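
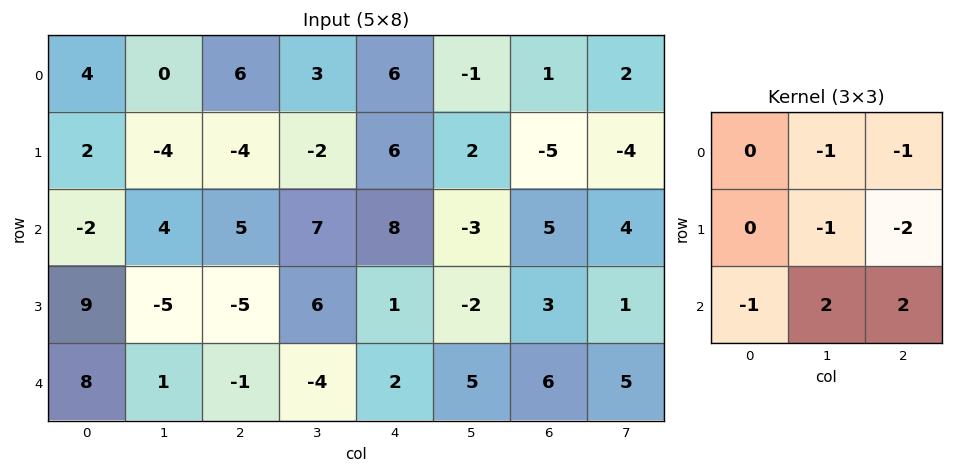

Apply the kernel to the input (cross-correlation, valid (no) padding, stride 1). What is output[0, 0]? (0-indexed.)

The receptive field on the input at this output position is [4 0 6 / 2 -4 -4 / -2 4 5]. Elementwise product with the kernel and sum: 0·-1 + 6·-1 + -4·-1 + -4·-2 + -2·-1 + 4·2 + 5·2.

26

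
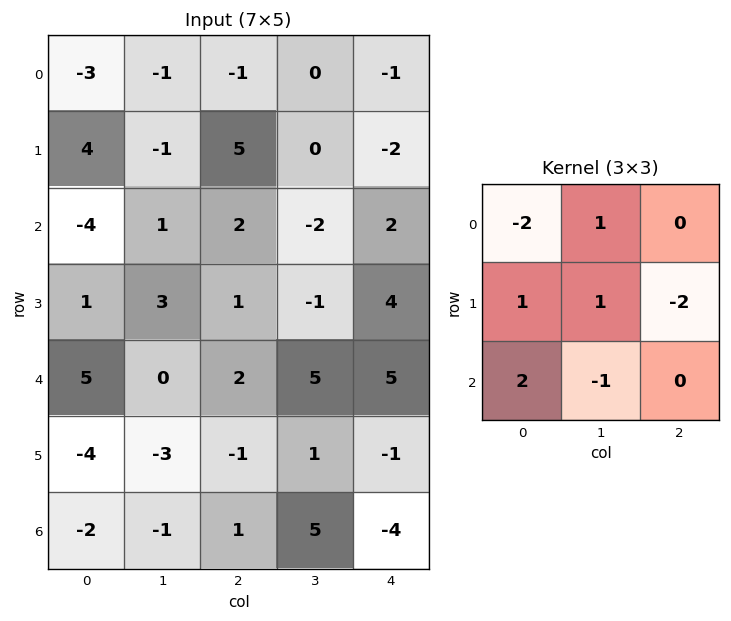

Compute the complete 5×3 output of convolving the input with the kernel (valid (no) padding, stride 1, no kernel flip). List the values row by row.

Output[0,0]: The receptive field on the input at this output position is [-3 -1 -1 / 4 -1 5 / -4 1 2]. Elementwise product with the kernel and sum: -3·-2 + -1·1 + 4·1 + -1·1 + 5·-2 + -4·2 + 1·-1.

-11 5 17
-17 19 -11
21 4 -15
-3 -18 -9
-18 -7 0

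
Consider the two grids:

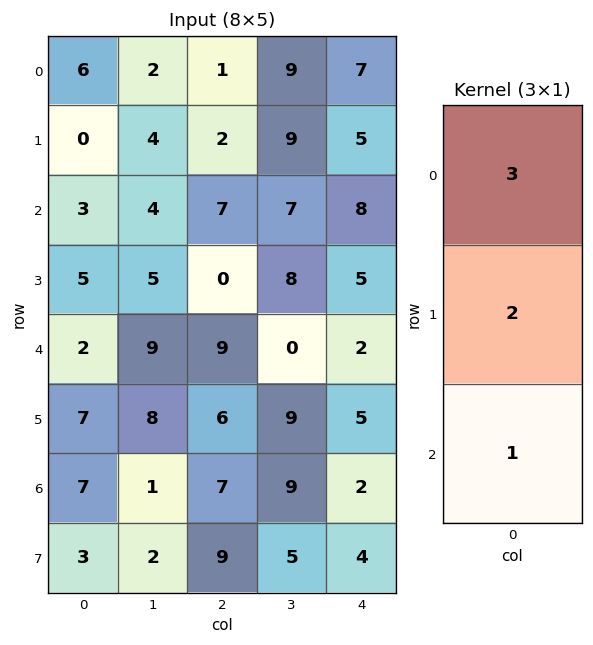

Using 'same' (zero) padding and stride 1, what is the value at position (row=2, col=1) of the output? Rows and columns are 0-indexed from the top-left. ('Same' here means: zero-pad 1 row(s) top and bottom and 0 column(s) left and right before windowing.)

The receptive field on the zero-padded input at this output position is [4 / 4 / 5]. Elementwise product with the kernel and sum: 4·3 + 4·2 + 5·1.

25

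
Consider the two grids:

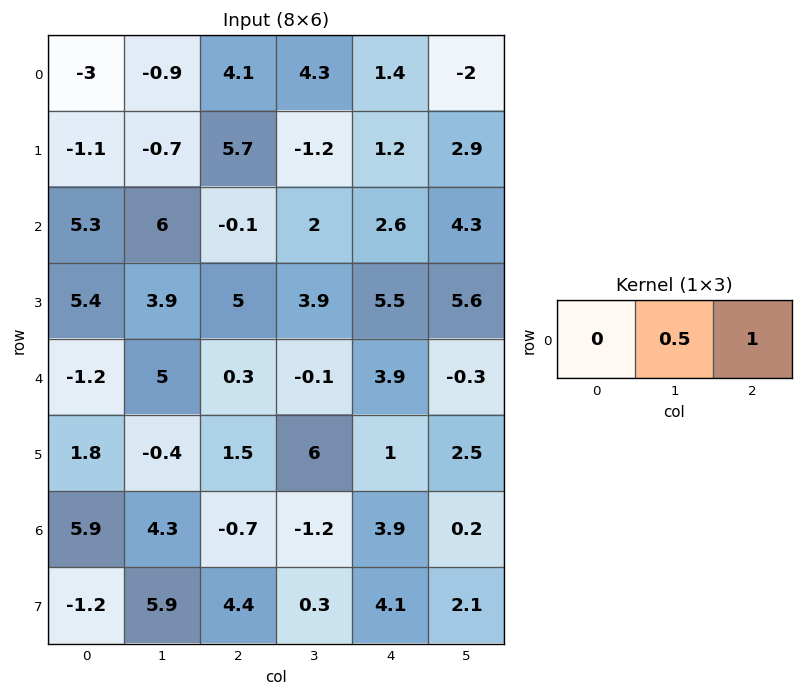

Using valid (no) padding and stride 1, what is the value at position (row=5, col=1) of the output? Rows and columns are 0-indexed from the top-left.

The receptive field on the input at this output position is [-0.4 1.5 6]. Elementwise product with the kernel and sum: 1.5·0.5 + 6·1.

6.75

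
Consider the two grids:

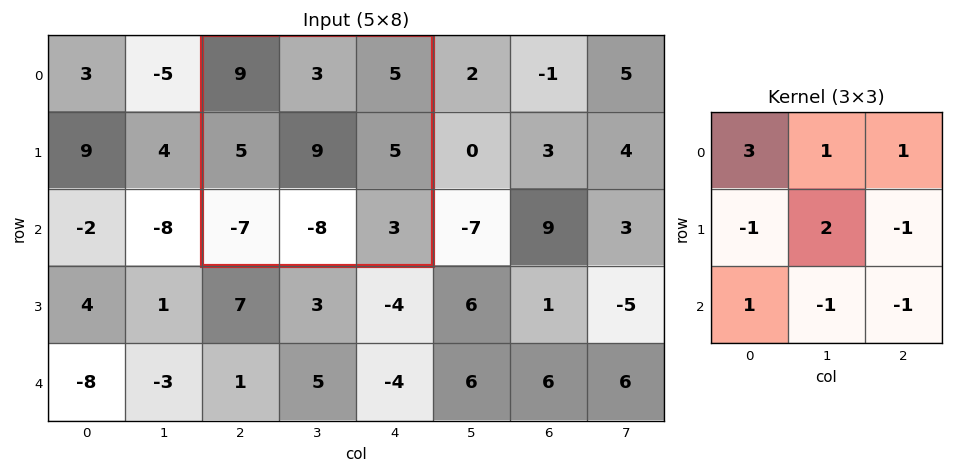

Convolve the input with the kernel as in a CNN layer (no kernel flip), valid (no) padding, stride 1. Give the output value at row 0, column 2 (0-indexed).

41

The receptive field on the input at this output position is [9 3 5 / 5 9 5 / -7 -8 3]. Elementwise product with the kernel and sum: 9·3 + 3·1 + 5·1 + 5·-1 + 9·2 + 5·-1 + -7·1 + -8·-1 + 3·-1.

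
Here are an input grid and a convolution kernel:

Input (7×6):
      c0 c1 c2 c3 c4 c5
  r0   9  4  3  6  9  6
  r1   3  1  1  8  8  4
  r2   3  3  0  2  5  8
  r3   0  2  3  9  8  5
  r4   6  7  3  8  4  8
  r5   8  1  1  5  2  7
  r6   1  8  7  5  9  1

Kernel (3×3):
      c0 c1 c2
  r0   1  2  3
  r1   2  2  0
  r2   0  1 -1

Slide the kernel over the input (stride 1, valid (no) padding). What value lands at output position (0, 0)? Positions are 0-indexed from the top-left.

The receptive field on the input at this output position is [9 4 3 / 3 1 1 / 3 3 0]. Elementwise product with the kernel and sum: 9·1 + 4·2 + 3·3 + 3·2 + 1·2 + 3·1 + 0·-1.

37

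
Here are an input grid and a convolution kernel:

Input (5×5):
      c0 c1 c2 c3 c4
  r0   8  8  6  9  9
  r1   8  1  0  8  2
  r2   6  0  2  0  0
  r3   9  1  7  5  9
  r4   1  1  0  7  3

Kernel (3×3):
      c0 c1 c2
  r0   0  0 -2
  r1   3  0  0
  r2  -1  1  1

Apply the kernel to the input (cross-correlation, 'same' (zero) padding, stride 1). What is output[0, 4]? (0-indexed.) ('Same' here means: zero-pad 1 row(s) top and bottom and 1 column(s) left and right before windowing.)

The receptive field on the zero-padded input at this output position is [0 0 0 / 9 9 0 / 8 2 0]. Elementwise product with the kernel and sum: 0·-2 + 9·3 + 8·-1 + 2·1 + 0·1.

21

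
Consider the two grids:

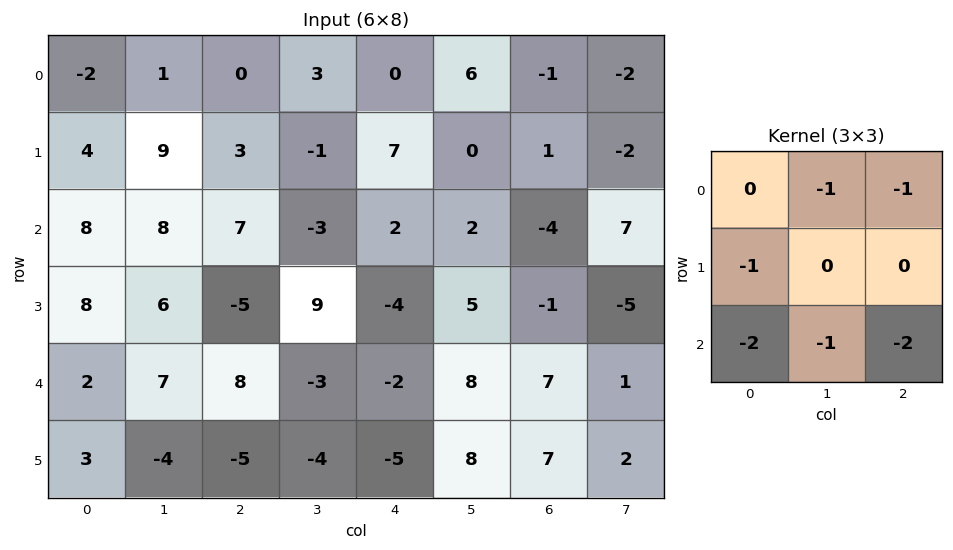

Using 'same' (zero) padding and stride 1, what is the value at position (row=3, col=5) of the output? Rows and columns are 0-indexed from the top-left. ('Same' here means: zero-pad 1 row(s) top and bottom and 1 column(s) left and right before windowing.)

-12

The receptive field on the zero-padded input at this output position is [2 2 -4 / -4 5 -1 / -2 8 7]. Elementwise product with the kernel and sum: 2·-1 + -4·-1 + -4·-1 + -2·-2 + 8·-1 + 7·-2.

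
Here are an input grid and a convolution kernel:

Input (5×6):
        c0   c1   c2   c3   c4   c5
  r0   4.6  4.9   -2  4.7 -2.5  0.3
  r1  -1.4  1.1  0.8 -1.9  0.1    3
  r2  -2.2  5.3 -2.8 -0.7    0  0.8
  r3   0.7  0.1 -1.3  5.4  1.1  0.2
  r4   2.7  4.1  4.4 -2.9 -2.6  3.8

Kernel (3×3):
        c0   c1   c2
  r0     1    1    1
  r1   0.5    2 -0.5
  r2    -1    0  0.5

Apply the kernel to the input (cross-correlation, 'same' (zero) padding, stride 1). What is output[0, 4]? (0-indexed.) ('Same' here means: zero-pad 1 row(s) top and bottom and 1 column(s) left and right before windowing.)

0.6

The receptive field on the zero-padded input at this output position is [0 0 0 / 4.7 -2.5 0.3 / -1.9 0.1 3]. Elementwise product with the kernel and sum: 0·1 + 0·1 + 0·1 + 4.7·0.5 + -2.5·2 + 0.3·-0.5 + -1.9·-1 + 3·0.5.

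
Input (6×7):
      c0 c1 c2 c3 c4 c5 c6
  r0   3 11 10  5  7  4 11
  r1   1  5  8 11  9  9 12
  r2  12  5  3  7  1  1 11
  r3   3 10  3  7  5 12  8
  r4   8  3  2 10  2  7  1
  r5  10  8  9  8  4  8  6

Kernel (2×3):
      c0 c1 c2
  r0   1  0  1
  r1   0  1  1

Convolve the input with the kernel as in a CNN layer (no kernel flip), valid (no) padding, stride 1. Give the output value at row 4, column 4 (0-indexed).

The receptive field on the input at this output position is [2 7 1 / 4 8 6]. Elementwise product with the kernel and sum: 2·1 + 1·1 + 8·1 + 6·1.

17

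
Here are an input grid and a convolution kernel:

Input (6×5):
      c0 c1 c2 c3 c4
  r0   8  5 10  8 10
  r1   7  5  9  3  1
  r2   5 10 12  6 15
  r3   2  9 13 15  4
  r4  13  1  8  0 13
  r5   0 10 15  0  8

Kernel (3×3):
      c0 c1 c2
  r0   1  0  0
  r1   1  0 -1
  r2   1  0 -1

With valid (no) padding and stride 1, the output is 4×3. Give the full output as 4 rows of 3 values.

-1 11 15
-11 3 15
-1 5 16
-8 20 15

Output[0,0]: The receptive field on the input at this output position is [8 5 10 / 7 5 9 / 5 10 12]. Elementwise product with the kernel and sum: 8·1 + 7·1 + 9·-1 + 5·1 + 12·-1.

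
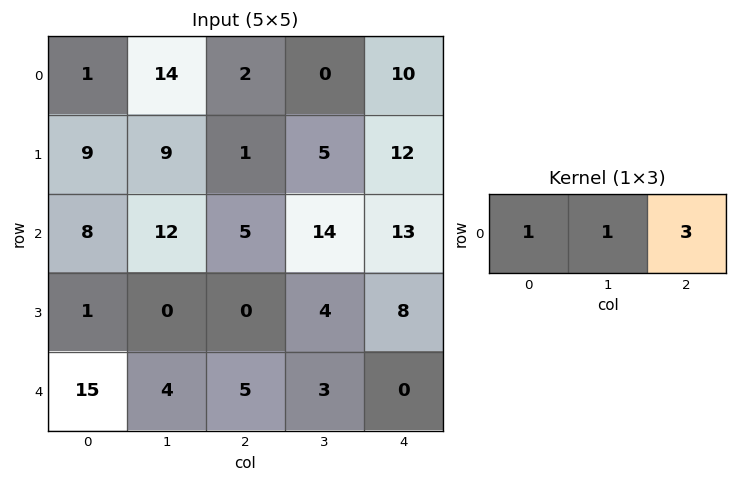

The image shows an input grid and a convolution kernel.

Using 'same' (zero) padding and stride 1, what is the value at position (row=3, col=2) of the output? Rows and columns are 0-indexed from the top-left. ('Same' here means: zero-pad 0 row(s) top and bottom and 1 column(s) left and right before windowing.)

12

The receptive field on the zero-padded input at this output position is [0 0 4]. Elementwise product with the kernel and sum: 0·1 + 0·1 + 4·3.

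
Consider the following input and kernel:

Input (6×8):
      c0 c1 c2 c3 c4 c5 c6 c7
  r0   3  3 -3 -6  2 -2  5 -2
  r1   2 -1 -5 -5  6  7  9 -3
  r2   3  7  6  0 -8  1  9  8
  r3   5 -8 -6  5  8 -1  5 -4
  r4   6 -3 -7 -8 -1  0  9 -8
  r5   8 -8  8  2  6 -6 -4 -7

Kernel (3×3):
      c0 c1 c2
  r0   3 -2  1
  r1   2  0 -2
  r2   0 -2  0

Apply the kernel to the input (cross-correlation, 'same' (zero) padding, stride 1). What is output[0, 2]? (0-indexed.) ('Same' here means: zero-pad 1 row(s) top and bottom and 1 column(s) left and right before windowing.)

28

The receptive field on the zero-padded input at this output position is [0 0 0 / 3 -3 -6 / -1 -5 -5]. Elementwise product with the kernel and sum: 0·3 + 0·-2 + 0·1 + 3·2 + -6·-2 + -5·-2.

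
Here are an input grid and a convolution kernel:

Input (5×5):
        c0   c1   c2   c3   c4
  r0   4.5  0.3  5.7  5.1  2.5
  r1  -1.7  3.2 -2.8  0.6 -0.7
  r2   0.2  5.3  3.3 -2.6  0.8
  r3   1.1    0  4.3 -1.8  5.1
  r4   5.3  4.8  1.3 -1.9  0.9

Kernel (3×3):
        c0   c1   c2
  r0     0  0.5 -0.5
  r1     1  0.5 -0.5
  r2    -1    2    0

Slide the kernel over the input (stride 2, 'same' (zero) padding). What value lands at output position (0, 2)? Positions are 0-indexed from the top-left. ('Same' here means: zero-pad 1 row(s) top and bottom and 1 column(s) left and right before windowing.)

4.35

The receptive field on the zero-padded input at this output position is [0 0 0 / 5.1 2.5 0 / 0.6 -0.7 0]. Elementwise product with the kernel and sum: 0·0.5 + 0·-0.5 + 5.1·1 + 2.5·0.5 + 0·-0.5 + 0.6·-1 + -0.7·2.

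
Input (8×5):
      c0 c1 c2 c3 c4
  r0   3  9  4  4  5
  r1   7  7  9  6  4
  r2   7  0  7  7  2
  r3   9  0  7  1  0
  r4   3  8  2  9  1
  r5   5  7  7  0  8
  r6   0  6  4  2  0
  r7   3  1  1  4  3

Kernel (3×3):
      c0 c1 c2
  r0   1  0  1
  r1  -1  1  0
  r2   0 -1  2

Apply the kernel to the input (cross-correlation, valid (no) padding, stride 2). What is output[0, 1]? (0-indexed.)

The receptive field on the input at this output position is [4 4 5 / 9 6 4 / 7 7 2]. Elementwise product with the kernel and sum: 4·1 + 5·1 + 9·-1 + 6·1 + 7·-1 + 2·2.

3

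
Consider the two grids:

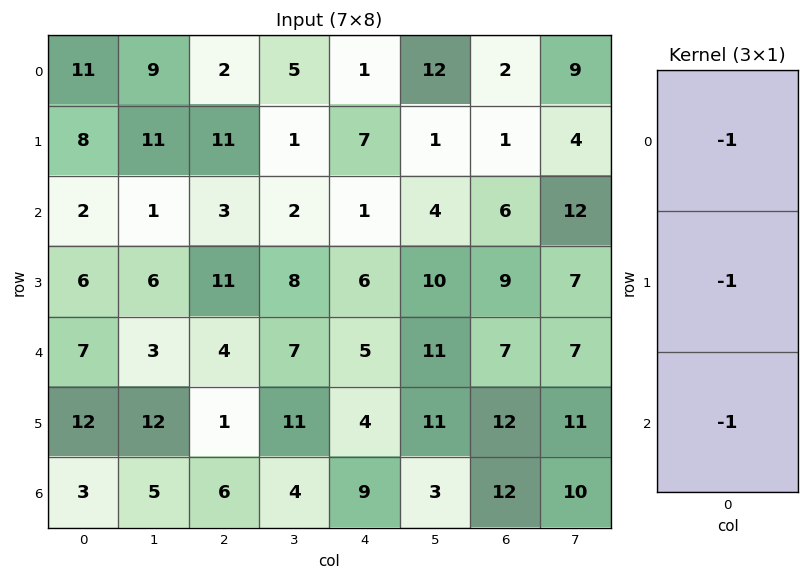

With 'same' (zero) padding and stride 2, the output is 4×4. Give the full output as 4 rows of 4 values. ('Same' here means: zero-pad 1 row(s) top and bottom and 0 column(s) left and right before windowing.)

-19 -13 -8 -3
-16 -25 -14 -16
-25 -16 -15 -28
-15 -7 -13 -24

Output[0,0]: The receptive field on the zero-padded input at this output position is [0 / 11 / 8]. Elementwise product with the kernel and sum: 0·-1 + 11·-1 + 8·-1.
Output[0,1]: The receptive field on the zero-padded input at this output position is [0 / 2 / 11]. Elementwise product with the kernel and sum: 0·-1 + 2·-1 + 11·-1.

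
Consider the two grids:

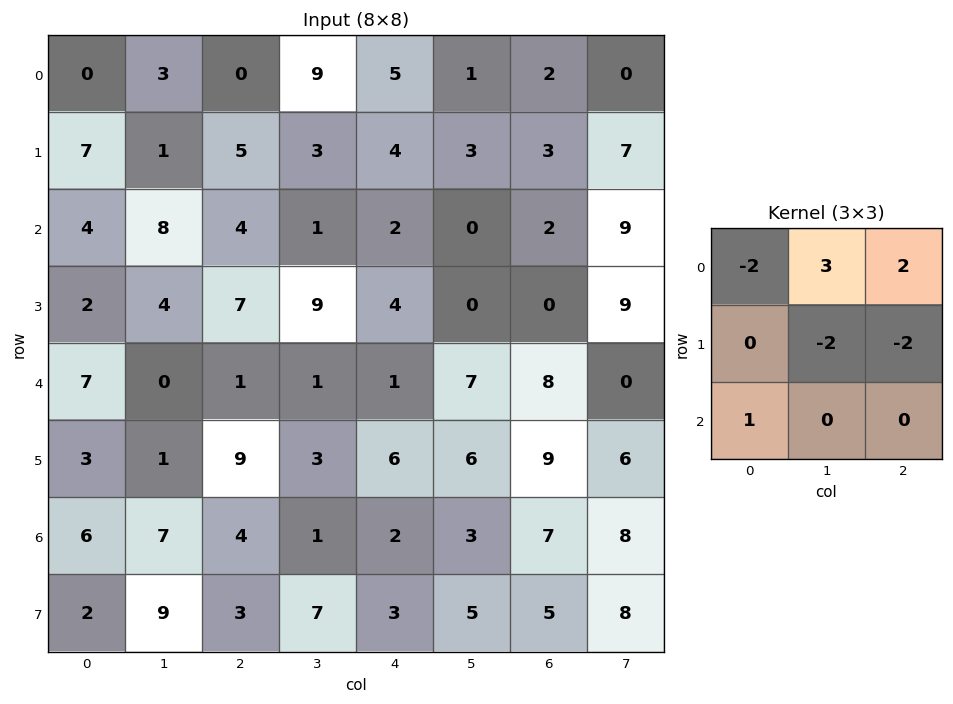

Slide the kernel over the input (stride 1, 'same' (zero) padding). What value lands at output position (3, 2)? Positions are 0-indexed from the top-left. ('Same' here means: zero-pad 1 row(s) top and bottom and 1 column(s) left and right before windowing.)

The receptive field on the zero-padded input at this output position is [8 4 1 / 4 7 9 / 0 1 1]. Elementwise product with the kernel and sum: 8·-2 + 4·3 + 1·2 + 7·-2 + 9·-2 + 0·1.

-34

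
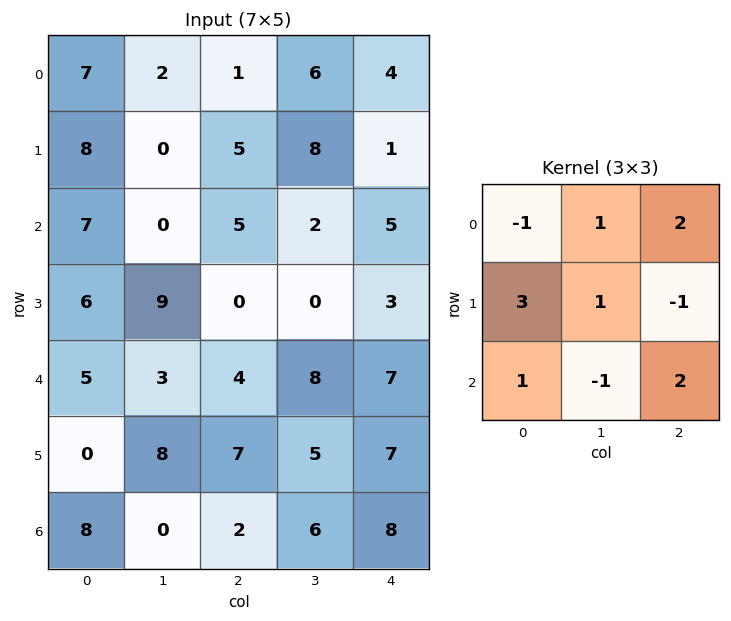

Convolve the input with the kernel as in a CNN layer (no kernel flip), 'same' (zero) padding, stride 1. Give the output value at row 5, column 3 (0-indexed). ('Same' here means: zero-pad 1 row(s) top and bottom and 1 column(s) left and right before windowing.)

49

The receptive field on the zero-padded input at this output position is [4 8 7 / 7 5 7 / 2 6 8]. Elementwise product with the kernel and sum: 4·-1 + 8·1 + 7·2 + 7·3 + 5·1 + 7·-1 + 2·1 + 6·-1 + 8·2.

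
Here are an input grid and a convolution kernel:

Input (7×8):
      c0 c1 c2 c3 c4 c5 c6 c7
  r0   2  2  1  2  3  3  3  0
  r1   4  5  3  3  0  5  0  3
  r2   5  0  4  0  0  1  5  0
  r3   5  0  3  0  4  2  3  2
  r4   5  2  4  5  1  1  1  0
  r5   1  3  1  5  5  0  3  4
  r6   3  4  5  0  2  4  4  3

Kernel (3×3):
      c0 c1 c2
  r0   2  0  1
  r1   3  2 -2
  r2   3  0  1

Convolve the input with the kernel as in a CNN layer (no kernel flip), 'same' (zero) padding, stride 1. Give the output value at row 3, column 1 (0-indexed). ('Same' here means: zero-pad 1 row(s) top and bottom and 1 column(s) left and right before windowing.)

The receptive field on the zero-padded input at this output position is [5 0 4 / 5 0 3 / 5 2 4]. Elementwise product with the kernel and sum: 5·2 + 4·1 + 5·3 + 0·2 + 3·-2 + 5·3 + 4·1.

42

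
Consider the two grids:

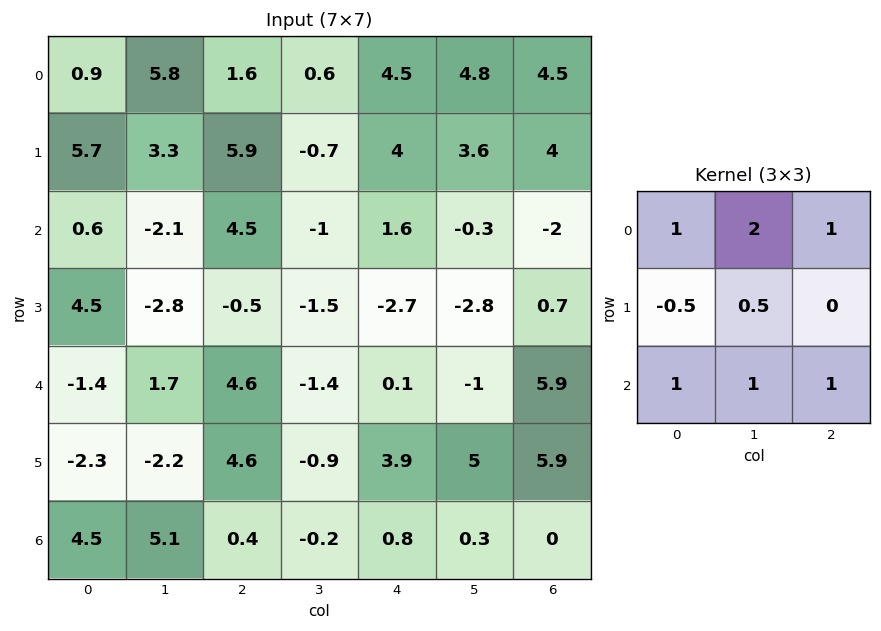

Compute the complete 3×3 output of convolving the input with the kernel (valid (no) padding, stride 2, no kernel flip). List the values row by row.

15.9 9.1 17.7
2.15 6.9 3.95
16.65 0.15 5.65

Output[0,0]: The receptive field on the input at this output position is [0.9 5.8 1.6 / 5.7 3.3 5.9 / 0.6 -2.1 4.5]. Elementwise product with the kernel and sum: 0.9·1 + 5.8·2 + 1.6·1 + 5.7·-0.5 + 3.3·0.5 + 0.6·1 + -2.1·1 + 4.5·1.
Output[0,1]: The receptive field on the input at this output position is [1.6 0.6 4.5 / 5.9 -0.7 4 / 4.5 -1 1.6]. Elementwise product with the kernel and sum: 1.6·1 + 0.6·2 + 4.5·1 + 5.9·-0.5 + -0.7·0.5 + 4.5·1 + -1·1 + 1.6·1.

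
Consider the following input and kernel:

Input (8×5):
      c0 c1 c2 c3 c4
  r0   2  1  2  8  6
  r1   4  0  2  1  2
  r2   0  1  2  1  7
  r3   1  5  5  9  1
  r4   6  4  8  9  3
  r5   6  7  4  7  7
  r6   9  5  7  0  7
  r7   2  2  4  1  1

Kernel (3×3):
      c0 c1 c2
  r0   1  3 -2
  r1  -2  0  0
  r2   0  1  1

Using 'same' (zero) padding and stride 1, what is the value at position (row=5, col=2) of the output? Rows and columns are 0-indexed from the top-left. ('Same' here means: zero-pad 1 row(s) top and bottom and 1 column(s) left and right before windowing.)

3

The receptive field on the zero-padded input at this output position is [4 8 9 / 7 4 7 / 5 7 0]. Elementwise product with the kernel and sum: 4·1 + 8·3 + 9·-2 + 7·-2 + 7·1 + 0·1.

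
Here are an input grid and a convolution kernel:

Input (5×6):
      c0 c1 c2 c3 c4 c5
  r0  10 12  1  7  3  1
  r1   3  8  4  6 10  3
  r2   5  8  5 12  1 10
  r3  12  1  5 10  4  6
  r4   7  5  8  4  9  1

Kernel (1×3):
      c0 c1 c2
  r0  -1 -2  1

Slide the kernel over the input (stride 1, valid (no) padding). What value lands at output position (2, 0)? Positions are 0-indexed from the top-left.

-16

The receptive field on the input at this output position is [5 8 5]. Elementwise product with the kernel and sum: 5·-1 + 8·-2 + 5·1.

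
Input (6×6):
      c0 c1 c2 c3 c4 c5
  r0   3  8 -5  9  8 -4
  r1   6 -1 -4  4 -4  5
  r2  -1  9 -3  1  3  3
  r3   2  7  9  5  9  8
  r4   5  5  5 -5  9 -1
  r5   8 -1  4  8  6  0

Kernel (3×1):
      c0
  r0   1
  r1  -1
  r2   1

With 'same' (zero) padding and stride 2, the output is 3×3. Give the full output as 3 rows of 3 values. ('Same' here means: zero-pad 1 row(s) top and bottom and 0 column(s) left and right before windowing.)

3 1 -12
9 8 2
5 8 6

Output[0,0]: The receptive field on the zero-padded input at this output position is [0 / 3 / 6]. Elementwise product with the kernel and sum: 0·1 + 3·-1 + 6·1.
Output[0,1]: The receptive field on the zero-padded input at this output position is [0 / -5 / -4]. Elementwise product with the kernel and sum: 0·1 + -5·-1 + -4·1.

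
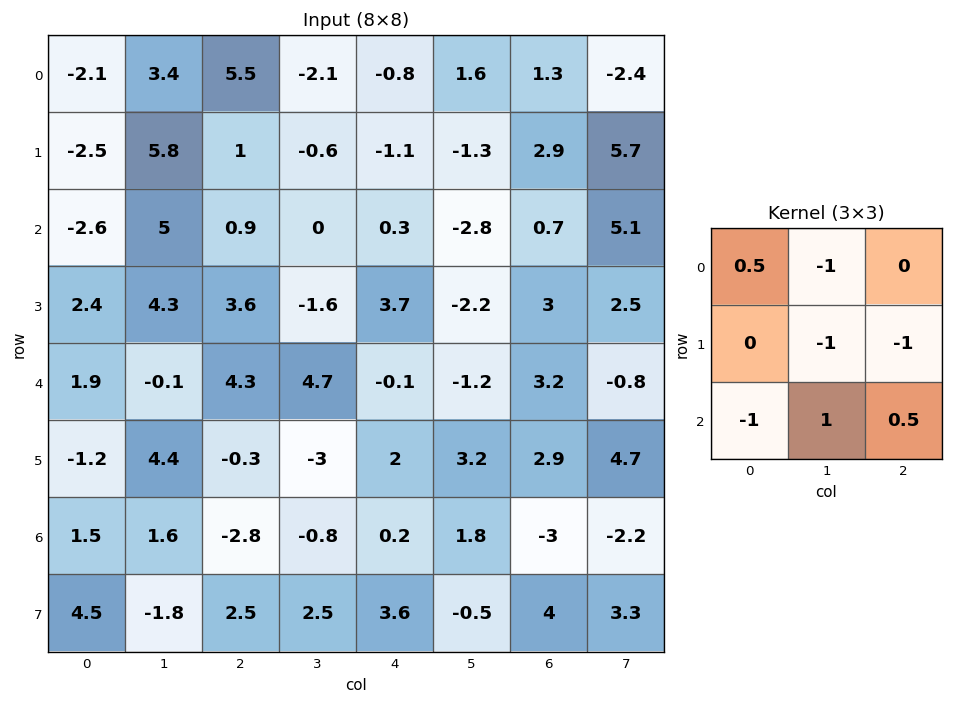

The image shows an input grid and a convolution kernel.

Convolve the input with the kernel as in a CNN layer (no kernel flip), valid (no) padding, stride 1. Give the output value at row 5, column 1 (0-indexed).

11.65

The receptive field on the input at this output position is [4.4 -0.3 -3 / 1.6 -2.8 -0.8 / -1.8 2.5 2.5]. Elementwise product with the kernel and sum: 4.4·0.5 + -0.3·-1 + -2.8·-1 + -0.8·-1 + -1.8·-1 + 2.5·1 + 2.5·0.5.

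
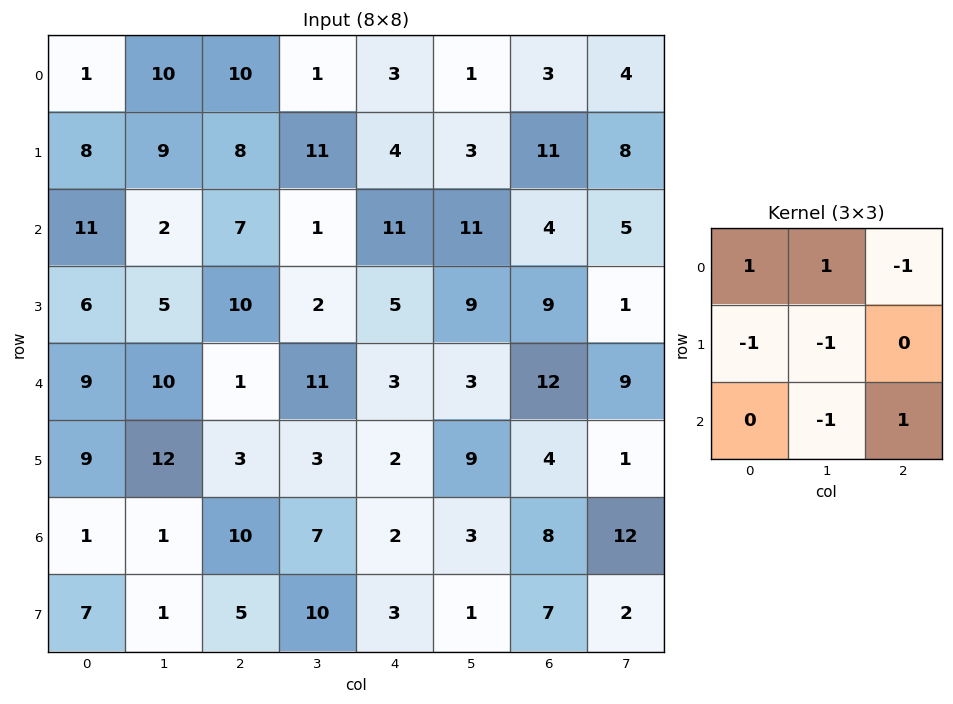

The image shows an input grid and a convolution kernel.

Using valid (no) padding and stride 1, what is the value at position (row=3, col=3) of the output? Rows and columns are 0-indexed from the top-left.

The receptive field on the input at this output position is [2 5 9 / 11 3 3 / 3 2 9]. Elementwise product with the kernel and sum: 2·1 + 5·1 + 9·-1 + 11·-1 + 3·-1 + 2·-1 + 9·1.

-9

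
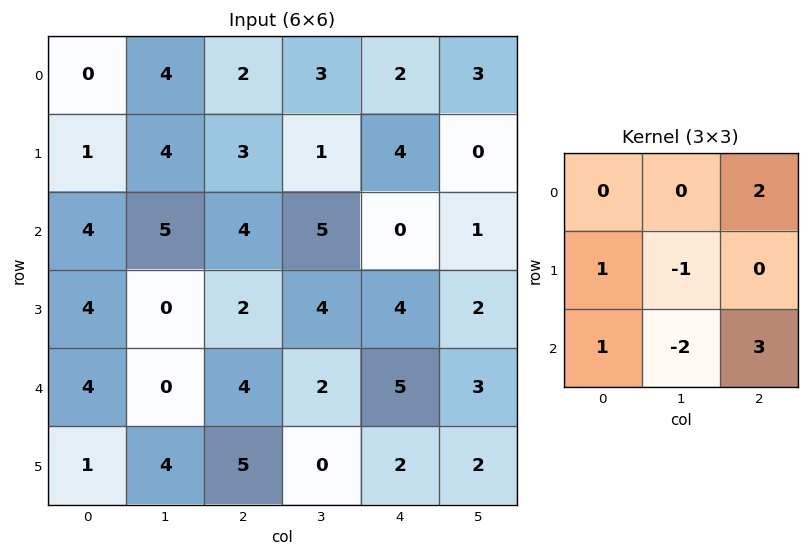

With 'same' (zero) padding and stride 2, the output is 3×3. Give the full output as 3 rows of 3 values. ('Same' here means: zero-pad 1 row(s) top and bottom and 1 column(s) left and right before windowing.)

Output[0,0]: The receptive field on the zero-padded input at this output position is [0 0 0 / 0 0 4 / 0 1 4]. Elementwise product with the kernel and sum: 0·2 + 0·1 + 0·-1 + 0·1 + 1·-2 + 4·3.
Output[0,1]: The receptive field on the zero-padded input at this output position is [0 0 0 / 4 2 3 / 4 3 1]. Elementwise product with the kernel and sum: 0·2 + 4·1 + 2·-1 + 4·1 + 3·-2 + 1·3.

10 3 -6
-4 11 7
6 -2 3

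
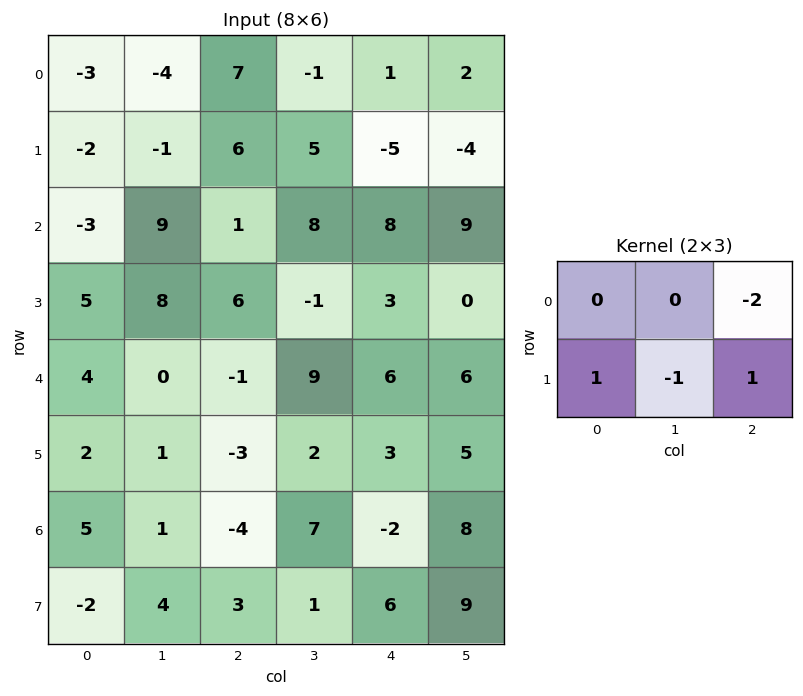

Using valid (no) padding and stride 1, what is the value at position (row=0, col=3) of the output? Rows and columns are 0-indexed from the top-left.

2

The receptive field on the input at this output position is [-1 1 2 / 5 -5 -4]. Elementwise product with the kernel and sum: 2·-2 + 5·1 + -5·-1 + -4·1.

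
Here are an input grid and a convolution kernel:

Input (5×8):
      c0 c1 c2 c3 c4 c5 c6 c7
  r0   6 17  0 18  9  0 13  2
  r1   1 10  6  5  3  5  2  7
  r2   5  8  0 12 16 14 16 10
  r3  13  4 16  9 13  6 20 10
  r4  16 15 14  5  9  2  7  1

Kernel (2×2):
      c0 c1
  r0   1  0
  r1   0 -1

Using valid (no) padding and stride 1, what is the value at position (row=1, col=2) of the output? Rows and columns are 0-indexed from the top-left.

The receptive field on the input at this output position is [6 5 / 0 12]. Elementwise product with the kernel and sum: 6·1 + 12·-1.

-6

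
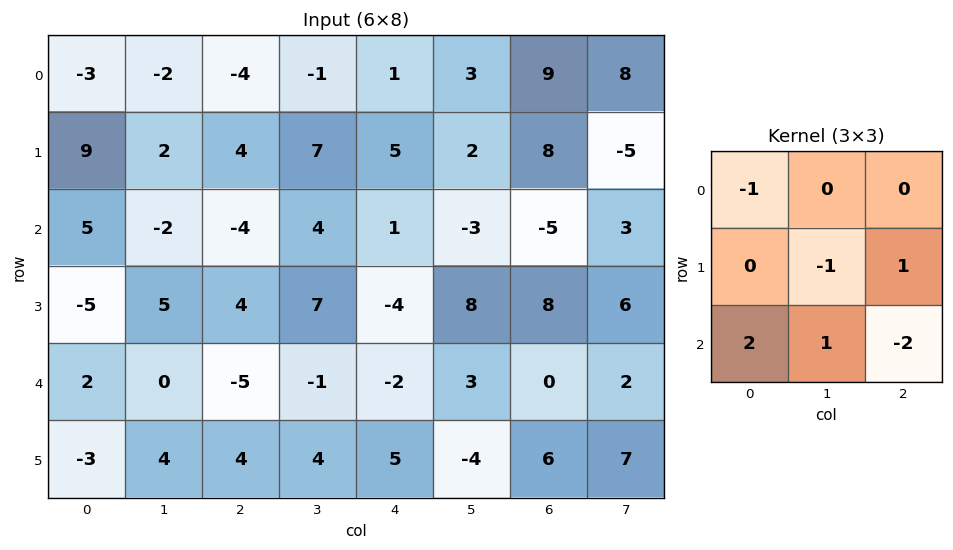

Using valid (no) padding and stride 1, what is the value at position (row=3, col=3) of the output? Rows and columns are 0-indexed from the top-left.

19

The receptive field on the input at this output position is [7 -4 8 / -1 -2 3 / 4 5 -4]. Elementwise product with the kernel and sum: 7·-1 + -2·-1 + 3·1 + 4·2 + 5·1 + -4·-2.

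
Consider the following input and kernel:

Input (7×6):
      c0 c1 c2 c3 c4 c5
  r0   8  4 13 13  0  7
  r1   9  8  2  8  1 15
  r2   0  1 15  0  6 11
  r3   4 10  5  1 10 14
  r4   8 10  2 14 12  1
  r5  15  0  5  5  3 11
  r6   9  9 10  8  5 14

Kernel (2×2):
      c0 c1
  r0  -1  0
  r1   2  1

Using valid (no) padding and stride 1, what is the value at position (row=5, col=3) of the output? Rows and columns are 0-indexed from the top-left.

16

The receptive field on the input at this output position is [5 3 / 8 5]. Elementwise product with the kernel and sum: 5·-1 + 8·2 + 5·1.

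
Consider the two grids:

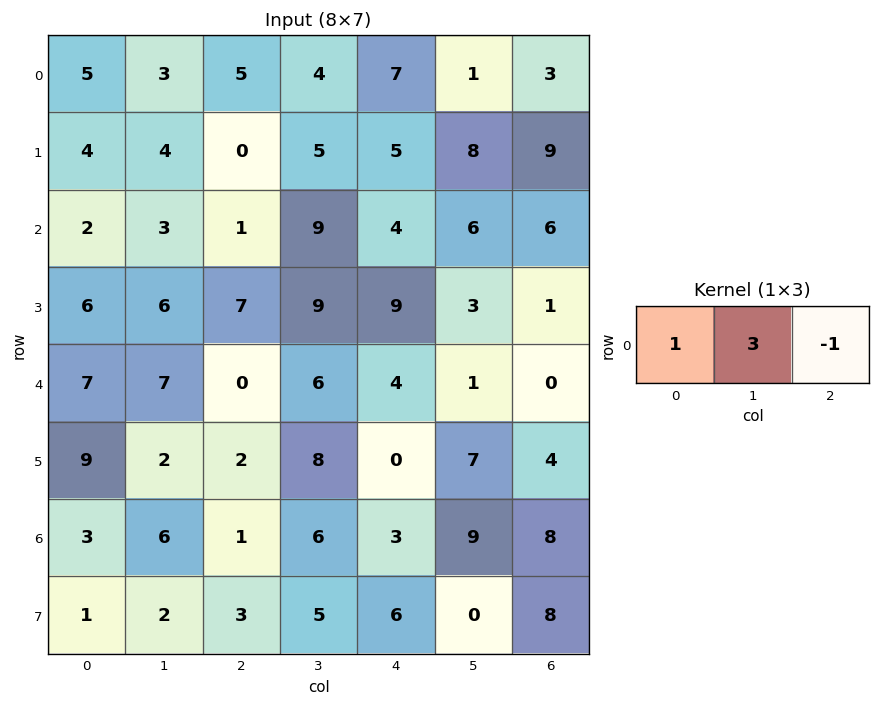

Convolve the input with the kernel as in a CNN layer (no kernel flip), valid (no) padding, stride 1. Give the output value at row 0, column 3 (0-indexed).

24

The receptive field on the input at this output position is [4 7 1]. Elementwise product with the kernel and sum: 4·1 + 7·3 + 1·-1.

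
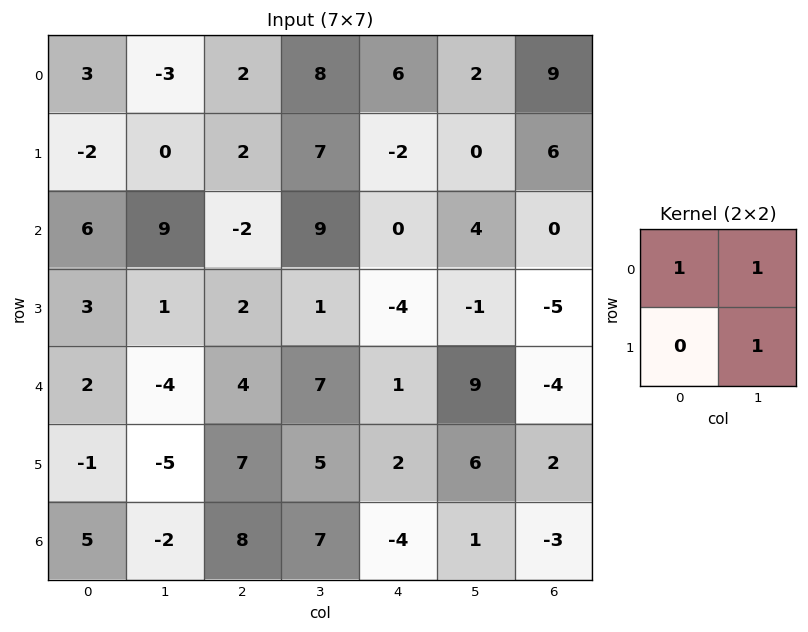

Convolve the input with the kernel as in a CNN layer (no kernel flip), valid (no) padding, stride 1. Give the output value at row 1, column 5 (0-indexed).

The receptive field on the input at this output position is [0 6 / 4 0]. Elementwise product with the kernel and sum: 0·1 + 6·1 + 0·1.

6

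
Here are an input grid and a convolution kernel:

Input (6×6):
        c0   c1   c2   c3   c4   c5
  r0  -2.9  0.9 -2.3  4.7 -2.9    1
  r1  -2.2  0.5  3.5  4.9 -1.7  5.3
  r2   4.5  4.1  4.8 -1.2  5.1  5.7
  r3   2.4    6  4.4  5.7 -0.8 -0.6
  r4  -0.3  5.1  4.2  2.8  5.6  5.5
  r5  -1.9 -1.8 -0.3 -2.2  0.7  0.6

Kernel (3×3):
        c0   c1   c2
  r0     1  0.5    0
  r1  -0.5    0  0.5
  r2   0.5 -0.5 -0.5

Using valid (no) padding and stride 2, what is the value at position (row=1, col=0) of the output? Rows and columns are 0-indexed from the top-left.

The receptive field on the input at this output position is [4.5 4.1 4.8 / 2.4 6 4.4 / -0.3 5.1 4.2]. Elementwise product with the kernel and sum: 4.5·1 + 4.1·0.5 + 2.4·-0.5 + 4.4·0.5 + -0.3·0.5 + 5.1·-0.5 + 4.2·-0.5.

2.75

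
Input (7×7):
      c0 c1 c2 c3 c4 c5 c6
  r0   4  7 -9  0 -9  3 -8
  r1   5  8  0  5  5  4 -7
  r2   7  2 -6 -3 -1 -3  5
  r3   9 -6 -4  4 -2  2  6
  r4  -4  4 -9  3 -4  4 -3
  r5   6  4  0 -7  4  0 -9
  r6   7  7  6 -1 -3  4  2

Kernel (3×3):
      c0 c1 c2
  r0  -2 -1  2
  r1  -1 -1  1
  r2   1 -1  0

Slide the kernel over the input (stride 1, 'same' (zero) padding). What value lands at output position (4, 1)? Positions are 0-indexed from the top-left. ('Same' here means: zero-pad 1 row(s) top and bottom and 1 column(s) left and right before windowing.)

The receptive field on the zero-padded input at this output position is [9 -6 -4 / -4 4 -9 / 6 4 0]. Elementwise product with the kernel and sum: 9·-2 + -6·-1 + -4·2 + -4·-1 + 4·-1 + -9·1 + 6·1 + 4·-1.

-27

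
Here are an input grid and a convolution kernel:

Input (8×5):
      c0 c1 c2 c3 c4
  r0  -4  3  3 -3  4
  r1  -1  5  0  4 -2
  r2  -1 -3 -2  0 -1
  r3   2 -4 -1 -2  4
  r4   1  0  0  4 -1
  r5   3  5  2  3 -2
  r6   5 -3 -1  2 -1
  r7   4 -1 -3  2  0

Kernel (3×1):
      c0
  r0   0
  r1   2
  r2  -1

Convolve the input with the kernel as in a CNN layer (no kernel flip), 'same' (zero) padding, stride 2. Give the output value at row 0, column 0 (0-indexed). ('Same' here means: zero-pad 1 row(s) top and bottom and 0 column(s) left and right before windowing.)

-7

The receptive field on the zero-padded input at this output position is [0 / -4 / -1]. Elementwise product with the kernel and sum: -4·2 + -1·-1.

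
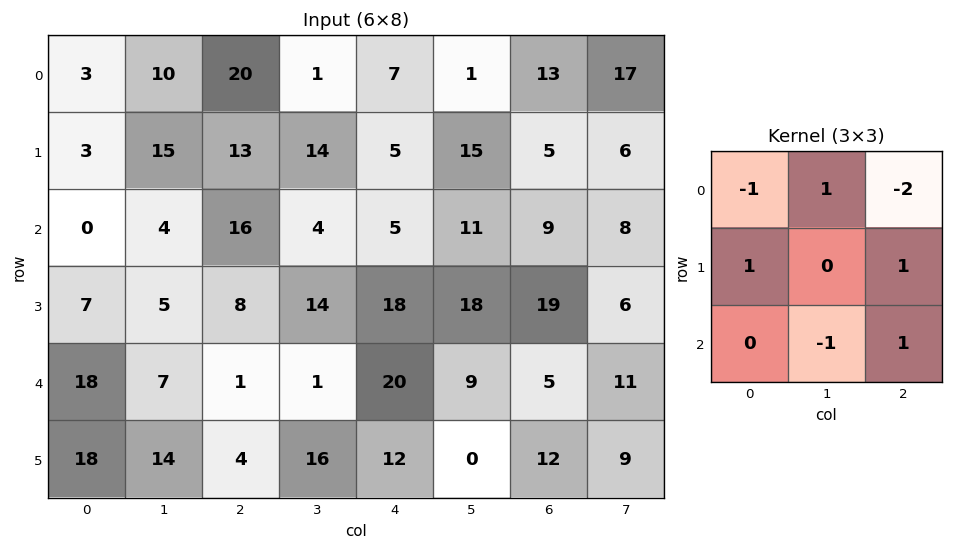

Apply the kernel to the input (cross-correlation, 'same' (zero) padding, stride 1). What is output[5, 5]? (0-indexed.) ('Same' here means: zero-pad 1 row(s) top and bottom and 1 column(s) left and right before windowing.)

3

The receptive field on the zero-padded input at this output position is [20 9 5 / 12 0 12 / 0 0 0]. Elementwise product with the kernel and sum: 20·-1 + 9·1 + 5·-2 + 12·1 + 12·1 + 0·-1 + 0·1.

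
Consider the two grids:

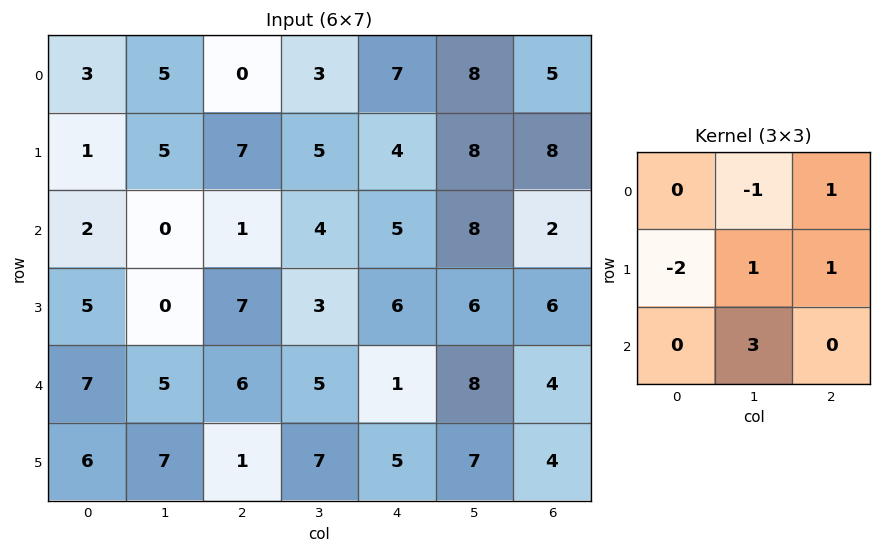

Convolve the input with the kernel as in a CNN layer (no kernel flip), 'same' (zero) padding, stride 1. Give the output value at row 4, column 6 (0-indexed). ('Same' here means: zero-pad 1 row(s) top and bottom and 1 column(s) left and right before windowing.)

-6

The receptive field on the zero-padded input at this output position is [6 6 0 / 8 4 0 / 7 4 0]. Elementwise product with the kernel and sum: 6·-1 + 0·1 + 8·-2 + 4·1 + 0·1 + 4·3.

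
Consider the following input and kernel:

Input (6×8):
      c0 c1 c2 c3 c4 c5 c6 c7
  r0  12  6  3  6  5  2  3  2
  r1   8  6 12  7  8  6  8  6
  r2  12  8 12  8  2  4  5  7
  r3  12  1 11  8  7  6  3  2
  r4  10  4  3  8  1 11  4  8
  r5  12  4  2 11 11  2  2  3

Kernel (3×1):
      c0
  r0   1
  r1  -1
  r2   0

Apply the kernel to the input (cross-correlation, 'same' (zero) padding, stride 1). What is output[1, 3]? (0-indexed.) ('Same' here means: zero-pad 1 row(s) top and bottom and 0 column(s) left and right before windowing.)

The receptive field on the zero-padded input at this output position is [6 / 7 / 8]. Elementwise product with the kernel and sum: 6·1 + 7·-1.

-1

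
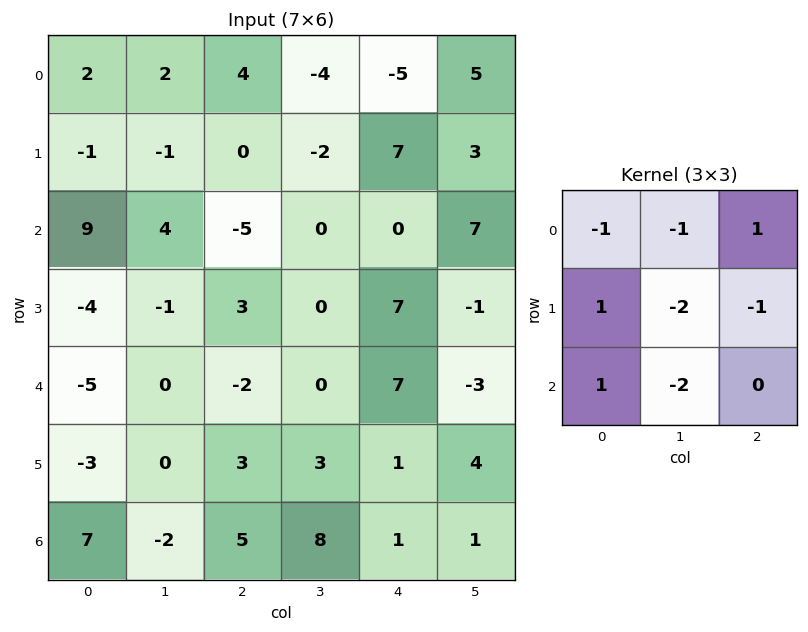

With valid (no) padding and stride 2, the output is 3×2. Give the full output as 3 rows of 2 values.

2 -13
-28 -1
8 -6

Output[0,0]: The receptive field on the input at this output position is [2 2 4 / -1 -1 0 / 9 4 -5]. Elementwise product with the kernel and sum: 2·-1 + 2·-1 + 4·1 + -1·1 + -1·-2 + 0·-1 + 9·1 + 4·-2.
Output[0,1]: The receptive field on the input at this output position is [4 -4 -5 / 0 -2 7 / -5 0 0]. Elementwise product with the kernel and sum: 4·-1 + -4·-1 + -5·1 + 0·1 + -2·-2 + 7·-1 + -5·1 + 0·-2.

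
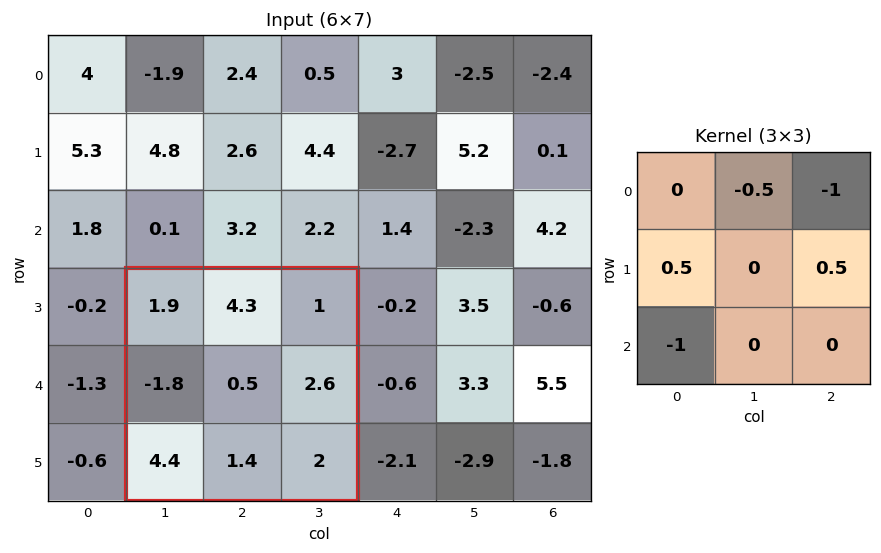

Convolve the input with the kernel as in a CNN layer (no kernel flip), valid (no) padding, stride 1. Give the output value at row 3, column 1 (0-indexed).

-7.15

The receptive field on the input at this output position is [1.9 4.3 1 / -1.8 0.5 2.6 / 4.4 1.4 2]. Elementwise product with the kernel and sum: 4.3·-0.5 + 1·-1 + -1.8·0.5 + 2.6·0.5 + 4.4·-1.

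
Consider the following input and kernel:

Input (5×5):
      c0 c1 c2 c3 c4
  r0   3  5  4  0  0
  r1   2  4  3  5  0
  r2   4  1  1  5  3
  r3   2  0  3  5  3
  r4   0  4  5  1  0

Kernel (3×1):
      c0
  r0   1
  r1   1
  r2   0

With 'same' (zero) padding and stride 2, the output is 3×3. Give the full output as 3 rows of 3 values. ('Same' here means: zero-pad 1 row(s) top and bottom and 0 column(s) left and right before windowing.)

Output[0,0]: The receptive field on the zero-padded input at this output position is [0 / 3 / 2]. Elementwise product with the kernel and sum: 0·1 + 3·1.
Output[0,1]: The receptive field on the zero-padded input at this output position is [0 / 4 / 3]. Elementwise product with the kernel and sum: 0·1 + 4·1.

3 4 0
6 4 3
2 8 3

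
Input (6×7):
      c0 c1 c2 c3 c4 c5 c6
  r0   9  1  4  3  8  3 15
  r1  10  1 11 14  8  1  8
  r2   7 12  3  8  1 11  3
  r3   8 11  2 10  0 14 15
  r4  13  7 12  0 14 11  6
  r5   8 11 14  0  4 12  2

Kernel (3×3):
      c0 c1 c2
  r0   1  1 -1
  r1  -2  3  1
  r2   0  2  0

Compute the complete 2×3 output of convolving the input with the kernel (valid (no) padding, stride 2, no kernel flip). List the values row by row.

24 43 13
49 36 88

Output[0,0]: The receptive field on the input at this output position is [9 1 4 / 10 1 11 / 7 12 3]. Elementwise product with the kernel and sum: 9·1 + 1·1 + 4·-1 + 10·-2 + 1·3 + 11·1 + 12·2.
Output[0,1]: The receptive field on the input at this output position is [4 3 8 / 11 14 8 / 3 8 1]. Elementwise product with the kernel and sum: 4·1 + 3·1 + 8·-1 + 11·-2 + 14·3 + 8·1 + 8·2.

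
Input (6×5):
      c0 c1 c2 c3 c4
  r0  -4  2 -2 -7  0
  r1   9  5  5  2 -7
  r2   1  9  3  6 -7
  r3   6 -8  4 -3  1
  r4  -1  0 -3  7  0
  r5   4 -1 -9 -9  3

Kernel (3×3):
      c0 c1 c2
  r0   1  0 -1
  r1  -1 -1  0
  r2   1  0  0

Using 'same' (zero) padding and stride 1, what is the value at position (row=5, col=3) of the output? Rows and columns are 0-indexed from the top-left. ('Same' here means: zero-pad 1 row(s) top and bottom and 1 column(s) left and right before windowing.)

The receptive field on the zero-padded input at this output position is [-3 7 0 / -9 -9 3 / 0 0 0]. Elementwise product with the kernel and sum: -3·1 + 0·-1 + -9·-1 + -9·-1 + 0·1.

15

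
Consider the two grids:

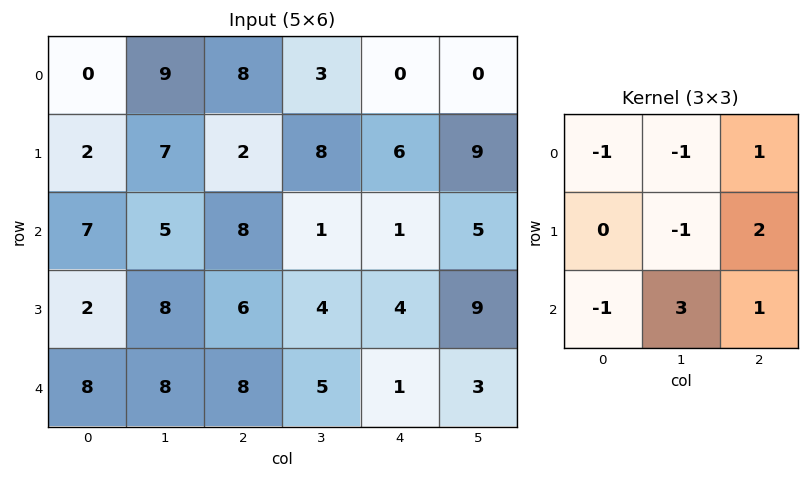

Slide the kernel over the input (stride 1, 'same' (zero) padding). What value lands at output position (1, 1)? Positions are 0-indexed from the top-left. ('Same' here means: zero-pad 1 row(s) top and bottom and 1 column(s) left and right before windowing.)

The receptive field on the zero-padded input at this output position is [0 9 8 / 2 7 2 / 7 5 8]. Elementwise product with the kernel and sum: 0·-1 + 9·-1 + 8·1 + 7·-1 + 2·2 + 7·-1 + 5·3 + 8·1.

12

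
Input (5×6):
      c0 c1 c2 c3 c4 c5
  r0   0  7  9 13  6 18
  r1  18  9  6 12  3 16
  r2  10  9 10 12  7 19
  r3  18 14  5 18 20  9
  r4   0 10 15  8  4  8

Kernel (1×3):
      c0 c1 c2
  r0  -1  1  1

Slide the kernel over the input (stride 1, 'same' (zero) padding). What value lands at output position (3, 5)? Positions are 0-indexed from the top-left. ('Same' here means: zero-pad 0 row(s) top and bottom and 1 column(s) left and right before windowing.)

The receptive field on the zero-padded input at this output position is [20 9 0]. Elementwise product with the kernel and sum: 20·-1 + 9·1 + 0·1.

-11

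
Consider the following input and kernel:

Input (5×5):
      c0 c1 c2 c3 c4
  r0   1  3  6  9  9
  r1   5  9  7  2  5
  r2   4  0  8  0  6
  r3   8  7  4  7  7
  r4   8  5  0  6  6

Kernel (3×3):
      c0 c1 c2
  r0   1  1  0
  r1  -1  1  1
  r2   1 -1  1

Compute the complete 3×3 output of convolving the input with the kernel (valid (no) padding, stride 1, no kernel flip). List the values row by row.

27 1 29
23 34 11
10 23 18

Output[0,0]: The receptive field on the input at this output position is [1 3 6 / 5 9 7 / 4 0 8]. Elementwise product with the kernel and sum: 1·1 + 3·1 + 5·-1 + 9·1 + 7·1 + 4·1 + 0·-1 + 8·1.
Output[0,1]: The receptive field on the input at this output position is [3 6 9 / 9 7 2 / 0 8 0]. Elementwise product with the kernel and sum: 3·1 + 6·1 + 9·-1 + 7·1 + 2·1 + 0·1 + 8·-1 + 0·1.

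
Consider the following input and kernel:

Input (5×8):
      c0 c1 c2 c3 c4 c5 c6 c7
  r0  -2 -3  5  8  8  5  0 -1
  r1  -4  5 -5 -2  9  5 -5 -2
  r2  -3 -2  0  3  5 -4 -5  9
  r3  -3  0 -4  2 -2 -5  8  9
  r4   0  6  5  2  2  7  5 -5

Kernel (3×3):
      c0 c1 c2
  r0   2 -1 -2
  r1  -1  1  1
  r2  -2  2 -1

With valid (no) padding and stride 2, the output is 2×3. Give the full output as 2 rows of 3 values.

Output[0,0]: The receptive field on the input at this output position is [-2 -3 5 / -4 5 -5 / -3 -2 0]. Elementwise product with the kernel and sum: -2·2 + -3·-1 + 5·-2 + -4·-1 + 5·1 + -5·1 + -3·-2 + -2·2 + 0·-1.
Output[0,1]: The receptive field on the input at this output position is [5 8 8 / -5 -2 9 / 0 3 5]. Elementwise product with the kernel and sum: 5·2 + 8·-1 + 8·-2 + -5·-1 + -2·1 + 9·1 + 0·-2 + 3·2 + 5·-1.

-5 -1 -11
2 -17 34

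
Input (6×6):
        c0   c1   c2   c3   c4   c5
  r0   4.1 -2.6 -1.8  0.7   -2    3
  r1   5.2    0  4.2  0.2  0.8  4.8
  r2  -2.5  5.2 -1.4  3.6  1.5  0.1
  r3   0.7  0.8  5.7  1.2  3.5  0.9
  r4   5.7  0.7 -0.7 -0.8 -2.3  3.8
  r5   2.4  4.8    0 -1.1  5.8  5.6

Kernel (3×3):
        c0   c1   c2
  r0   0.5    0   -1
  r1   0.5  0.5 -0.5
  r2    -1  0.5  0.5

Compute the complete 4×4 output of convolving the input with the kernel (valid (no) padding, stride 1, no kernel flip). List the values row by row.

8.75 -4.1 6.85 -7.35
3 2.55 -1.7 -1.2
-7.65 0.2 -1.35 5.15
-1.8 -5.75 2.1 3.05

Output[0,0]: The receptive field on the input at this output position is [4.1 -2.6 -1.8 / 5.2 0 4.2 / -2.5 5.2 -1.4]. Elementwise product with the kernel and sum: 4.1·0.5 + -1.8·-1 + 5.2·0.5 + 0·0.5 + 4.2·-0.5 + -2.5·-1 + 5.2·0.5 + -1.4·0.5.
Output[0,1]: The receptive field on the input at this output position is [-2.6 -1.8 0.7 / 0 4.2 0.2 / 5.2 -1.4 3.6]. Elementwise product with the kernel and sum: -2.6·0.5 + 0.7·-1 + 0·0.5 + 4.2·0.5 + 0.2·-0.5 + 5.2·-1 + -1.4·0.5 + 3.6·0.5.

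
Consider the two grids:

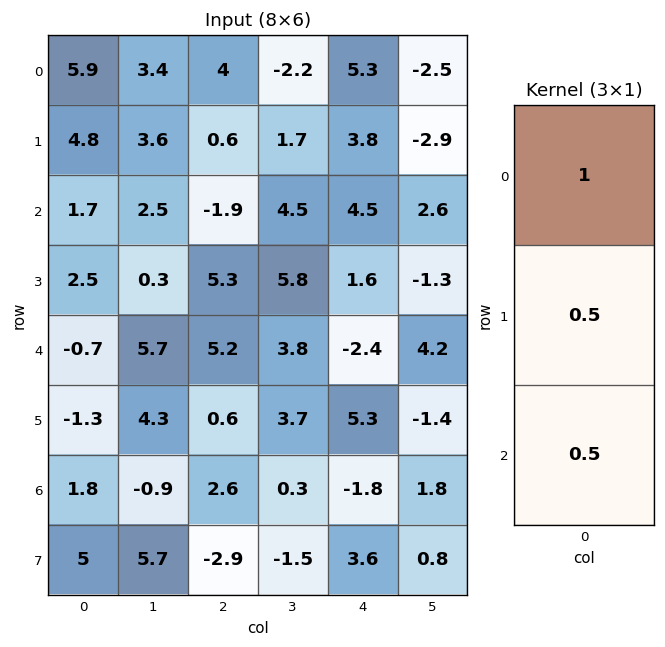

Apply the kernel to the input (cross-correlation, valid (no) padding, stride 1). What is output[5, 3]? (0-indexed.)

The receptive field on the input at this output position is [3.7 / 0.3 / -1.5]. Elementwise product with the kernel and sum: 3.7·1 + 0.3·0.5 + -1.5·0.5.

3.1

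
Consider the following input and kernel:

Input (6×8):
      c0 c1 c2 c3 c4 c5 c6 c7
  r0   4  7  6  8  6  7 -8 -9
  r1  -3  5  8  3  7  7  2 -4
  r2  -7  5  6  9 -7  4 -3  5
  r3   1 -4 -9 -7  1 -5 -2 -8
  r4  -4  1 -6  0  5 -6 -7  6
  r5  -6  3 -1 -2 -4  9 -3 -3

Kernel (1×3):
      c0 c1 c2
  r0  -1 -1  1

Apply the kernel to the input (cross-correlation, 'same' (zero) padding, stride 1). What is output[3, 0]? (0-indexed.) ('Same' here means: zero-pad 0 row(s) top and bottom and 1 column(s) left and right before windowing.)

The receptive field on the zero-padded input at this output position is [0 1 -4]. Elementwise product with the kernel and sum: 0·-1 + 1·-1 + -4·1.

-5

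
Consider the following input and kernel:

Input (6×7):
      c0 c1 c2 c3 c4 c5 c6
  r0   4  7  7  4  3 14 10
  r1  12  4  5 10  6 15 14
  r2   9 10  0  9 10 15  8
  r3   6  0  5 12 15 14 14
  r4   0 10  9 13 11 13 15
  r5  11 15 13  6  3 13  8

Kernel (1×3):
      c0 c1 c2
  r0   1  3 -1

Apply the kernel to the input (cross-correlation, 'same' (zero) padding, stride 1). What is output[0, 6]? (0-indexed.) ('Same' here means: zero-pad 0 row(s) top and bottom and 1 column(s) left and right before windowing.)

44

The receptive field on the zero-padded input at this output position is [14 10 0]. Elementwise product with the kernel and sum: 14·1 + 10·3 + 0·-1.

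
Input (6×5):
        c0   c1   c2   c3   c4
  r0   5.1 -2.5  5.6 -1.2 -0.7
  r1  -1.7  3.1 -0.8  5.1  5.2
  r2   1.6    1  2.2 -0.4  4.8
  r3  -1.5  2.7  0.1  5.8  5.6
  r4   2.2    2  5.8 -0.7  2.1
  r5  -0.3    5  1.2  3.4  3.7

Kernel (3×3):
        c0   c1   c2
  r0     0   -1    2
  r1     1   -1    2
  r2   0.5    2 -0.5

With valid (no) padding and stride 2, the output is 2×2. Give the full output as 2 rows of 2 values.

9 2.2
1.6 15.95

Output[0,0]: The receptive field on the input at this output position is [5.1 -2.5 5.6 / -1.7 3.1 -0.8 / 1.6 1 2.2]. Elementwise product with the kernel and sum: -2.5·-1 + 5.6·2 + -1.7·1 + 3.1·-1 + -0.8·2 + 1.6·0.5 + 1·2 + 2.2·-0.5.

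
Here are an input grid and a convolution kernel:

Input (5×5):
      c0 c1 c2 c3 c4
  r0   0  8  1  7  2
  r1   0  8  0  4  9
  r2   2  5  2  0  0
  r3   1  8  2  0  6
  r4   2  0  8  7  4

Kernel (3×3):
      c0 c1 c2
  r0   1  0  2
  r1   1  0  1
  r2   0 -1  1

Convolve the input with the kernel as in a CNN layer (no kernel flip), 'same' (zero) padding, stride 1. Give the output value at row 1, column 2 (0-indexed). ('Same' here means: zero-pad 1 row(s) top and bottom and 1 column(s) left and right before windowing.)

The receptive field on the zero-padded input at this output position is [8 1 7 / 8 0 4 / 5 2 0]. Elementwise product with the kernel and sum: 8·1 + 7·2 + 8·1 + 4·1 + 2·-1 + 0·1.

32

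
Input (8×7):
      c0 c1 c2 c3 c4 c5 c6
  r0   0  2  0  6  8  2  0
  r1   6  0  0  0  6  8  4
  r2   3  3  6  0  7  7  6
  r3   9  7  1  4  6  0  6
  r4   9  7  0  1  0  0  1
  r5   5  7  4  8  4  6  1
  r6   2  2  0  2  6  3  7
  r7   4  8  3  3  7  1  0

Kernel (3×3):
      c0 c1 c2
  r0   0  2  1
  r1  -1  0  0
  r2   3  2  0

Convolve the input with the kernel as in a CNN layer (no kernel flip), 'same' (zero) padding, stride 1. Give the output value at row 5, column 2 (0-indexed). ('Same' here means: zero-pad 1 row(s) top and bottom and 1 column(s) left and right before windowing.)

The receptive field on the zero-padded input at this output position is [7 0 1 / 7 4 8 / 2 0 2]. Elementwise product with the kernel and sum: 0·2 + 1·1 + 7·-1 + 2·3 + 0·2.

0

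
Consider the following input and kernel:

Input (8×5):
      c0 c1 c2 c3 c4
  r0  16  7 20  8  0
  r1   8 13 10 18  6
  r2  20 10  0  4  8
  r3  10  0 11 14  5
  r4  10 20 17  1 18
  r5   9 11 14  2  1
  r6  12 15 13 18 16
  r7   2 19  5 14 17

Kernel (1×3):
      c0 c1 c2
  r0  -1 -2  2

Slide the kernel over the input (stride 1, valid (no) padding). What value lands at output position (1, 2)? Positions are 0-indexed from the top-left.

-34

The receptive field on the input at this output position is [10 18 6]. Elementwise product with the kernel and sum: 10·-1 + 18·-2 + 6·2.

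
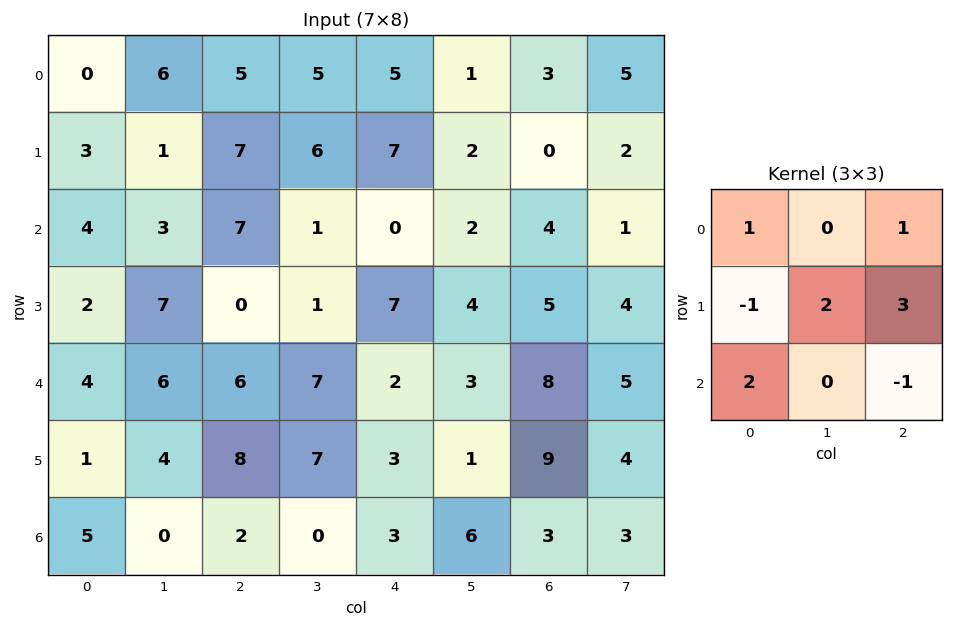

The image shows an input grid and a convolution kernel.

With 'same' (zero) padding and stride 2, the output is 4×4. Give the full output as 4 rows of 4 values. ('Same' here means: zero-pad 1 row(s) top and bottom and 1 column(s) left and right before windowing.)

17 15 18 22
11 34 11 17
29 36 24 34
14 15 32 14

Output[0,0]: The receptive field on the zero-padded input at this output position is [0 0 0 / 0 0 6 / 0 3 1]. Elementwise product with the kernel and sum: 0·1 + 0·1 + 0·-1 + 0·2 + 6·3 + 0·2 + 1·-1.
Output[0,1]: The receptive field on the zero-padded input at this output position is [0 0 0 / 6 5 5 / 1 7 6]. Elementwise product with the kernel and sum: 0·1 + 0·1 + 6·-1 + 5·2 + 5·3 + 1·2 + 6·-1.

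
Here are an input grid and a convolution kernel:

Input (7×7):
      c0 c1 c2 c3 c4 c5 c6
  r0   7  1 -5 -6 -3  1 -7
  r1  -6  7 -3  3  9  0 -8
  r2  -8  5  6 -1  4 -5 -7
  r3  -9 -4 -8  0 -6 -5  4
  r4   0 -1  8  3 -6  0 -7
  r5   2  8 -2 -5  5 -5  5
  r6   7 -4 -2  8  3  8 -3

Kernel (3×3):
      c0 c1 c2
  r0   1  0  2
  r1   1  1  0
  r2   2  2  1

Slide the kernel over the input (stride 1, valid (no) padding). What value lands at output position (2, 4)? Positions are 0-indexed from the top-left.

The receptive field on the input at this output position is [4 -5 -7 / -6 -5 4 / -6 0 -7]. Elementwise product with the kernel and sum: 4·1 + -7·2 + -6·1 + -5·1 + -6·2 + 0·2 + -7·1.

-40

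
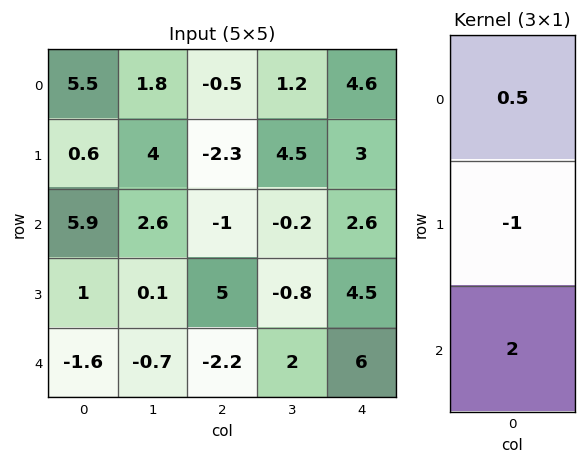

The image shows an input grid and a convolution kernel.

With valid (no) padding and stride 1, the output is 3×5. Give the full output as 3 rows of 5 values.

13.95 2.1 0.05 -4.3 4.5
-3.6 -0.4 9.85 0.85 7.9
-1.25 -0.2 -9.9 4.7 8.8

Output[0,0]: The receptive field on the input at this output position is [5.5 / 0.6 / 5.9]. Elementwise product with the kernel and sum: 5.5·0.5 + 0.6·-1 + 5.9·2.
Output[0,1]: The receptive field on the input at this output position is [1.8 / 4 / 2.6]. Elementwise product with the kernel and sum: 1.8·0.5 + 4·-1 + 2.6·2.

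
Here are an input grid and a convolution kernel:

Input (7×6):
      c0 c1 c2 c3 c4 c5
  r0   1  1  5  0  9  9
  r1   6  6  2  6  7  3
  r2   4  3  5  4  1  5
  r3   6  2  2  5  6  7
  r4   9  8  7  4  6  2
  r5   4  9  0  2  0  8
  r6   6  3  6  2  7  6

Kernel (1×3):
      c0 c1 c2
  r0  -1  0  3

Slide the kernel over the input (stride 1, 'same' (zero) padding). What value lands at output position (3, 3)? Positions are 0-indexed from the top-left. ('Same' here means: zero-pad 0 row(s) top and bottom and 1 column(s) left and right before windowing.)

The receptive field on the zero-padded input at this output position is [2 5 6]. Elementwise product with the kernel and sum: 2·-1 + 6·3.

16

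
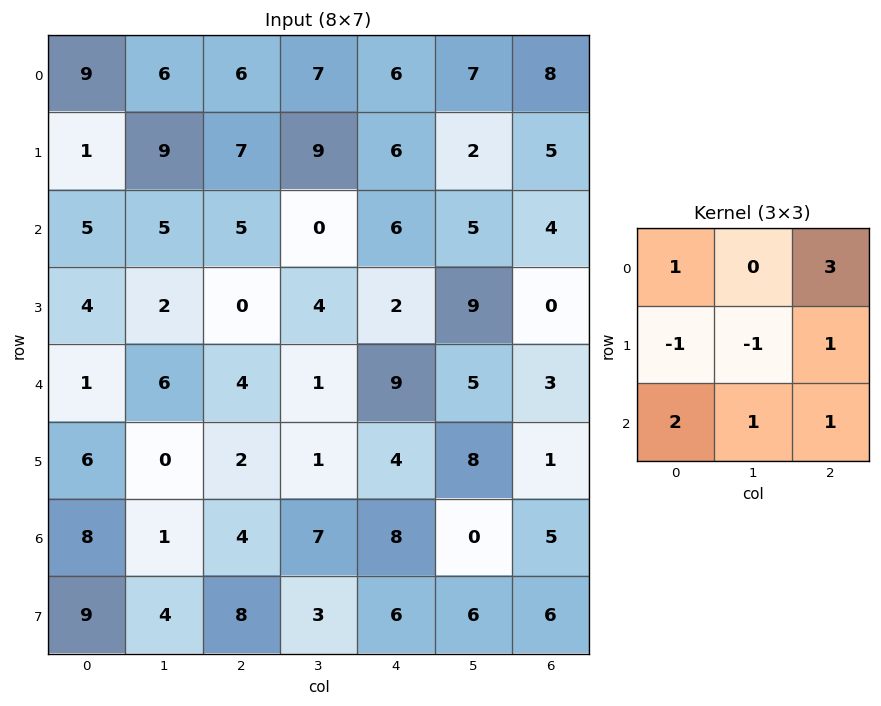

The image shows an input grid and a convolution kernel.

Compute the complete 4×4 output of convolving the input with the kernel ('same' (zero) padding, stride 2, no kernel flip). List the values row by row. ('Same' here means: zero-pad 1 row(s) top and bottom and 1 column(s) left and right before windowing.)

Output[0,0]: The receptive field on the zero-padded input at this output position is [0 0 0 / 0 9 6 / 0 1 9]. Elementwise product with the kernel and sum: 0·1 + 0·3 + 0·-1 + 9·-1 + 6·1 + 0·2 + 1·1 + 9·1.

7 29 20 -6
33 34 33 11
17 8 40 18
6 24 28 21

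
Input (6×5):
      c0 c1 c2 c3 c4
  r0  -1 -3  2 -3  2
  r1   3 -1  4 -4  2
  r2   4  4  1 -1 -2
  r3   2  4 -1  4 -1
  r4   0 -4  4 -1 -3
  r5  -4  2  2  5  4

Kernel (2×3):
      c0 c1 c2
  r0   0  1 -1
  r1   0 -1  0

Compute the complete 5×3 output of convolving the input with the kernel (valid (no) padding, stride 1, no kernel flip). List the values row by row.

Output[0,0]: The receptive field on the input at this output position is [-1 -3 2 / 3 -1 4]. Elementwise product with the kernel and sum: -3·1 + 2·-1 + -1·-1.
Output[0,1]: The receptive field on the input at this output position is [-3 2 -3 / -1 4 -4]. Elementwise product with the kernel and sum: 2·1 + -3·-1 + 4·-1.

-4 1 -1
-9 7 -5
-1 3 -3
9 -9 6
-10 3 -3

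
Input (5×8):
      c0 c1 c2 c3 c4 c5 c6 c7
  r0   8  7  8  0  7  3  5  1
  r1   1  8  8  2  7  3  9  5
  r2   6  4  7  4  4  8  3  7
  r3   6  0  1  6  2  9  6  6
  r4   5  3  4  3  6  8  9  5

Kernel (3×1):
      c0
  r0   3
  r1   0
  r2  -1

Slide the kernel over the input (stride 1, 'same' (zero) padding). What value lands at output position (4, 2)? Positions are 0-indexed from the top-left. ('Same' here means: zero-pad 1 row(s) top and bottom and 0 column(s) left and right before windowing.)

The receptive field on the zero-padded input at this output position is [1 / 4 / 0]. Elementwise product with the kernel and sum: 1·3 + 0·-1.

3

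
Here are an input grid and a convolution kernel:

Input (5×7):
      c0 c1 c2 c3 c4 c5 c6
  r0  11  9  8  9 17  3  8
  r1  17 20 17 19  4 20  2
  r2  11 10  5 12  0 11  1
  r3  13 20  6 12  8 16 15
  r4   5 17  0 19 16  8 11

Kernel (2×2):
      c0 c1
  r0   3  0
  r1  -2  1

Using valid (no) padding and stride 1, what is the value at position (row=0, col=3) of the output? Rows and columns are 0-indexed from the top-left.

-7

The receptive field on the input at this output position is [9 17 / 19 4]. Elementwise product with the kernel and sum: 9·3 + 19·-2 + 4·1.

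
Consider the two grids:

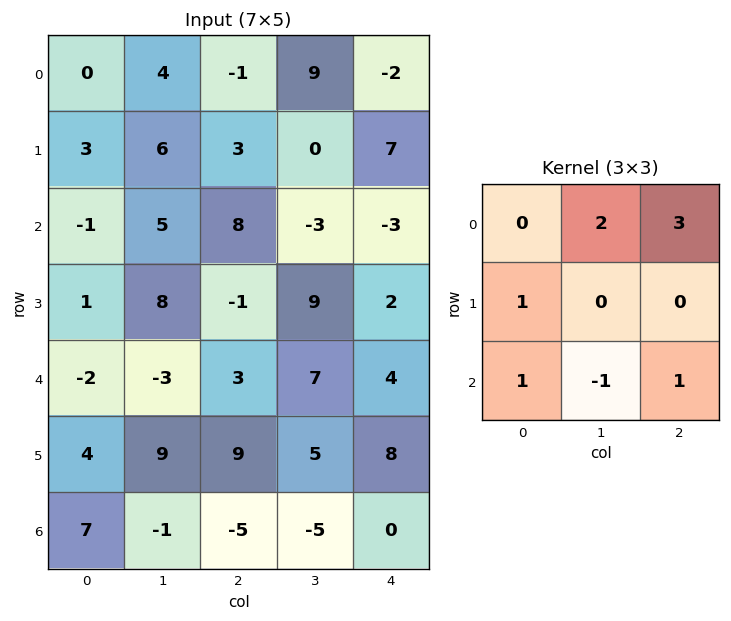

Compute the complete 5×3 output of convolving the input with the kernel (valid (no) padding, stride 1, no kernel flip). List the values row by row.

10 25 23
12 29 21
39 16 -16
15 27 39
10 35 35

Output[0,0]: The receptive field on the input at this output position is [0 4 -1 / 3 6 3 / -1 5 8]. Elementwise product with the kernel and sum: 4·2 + -1·3 + 3·1 + -1·1 + 5·-1 + 8·1.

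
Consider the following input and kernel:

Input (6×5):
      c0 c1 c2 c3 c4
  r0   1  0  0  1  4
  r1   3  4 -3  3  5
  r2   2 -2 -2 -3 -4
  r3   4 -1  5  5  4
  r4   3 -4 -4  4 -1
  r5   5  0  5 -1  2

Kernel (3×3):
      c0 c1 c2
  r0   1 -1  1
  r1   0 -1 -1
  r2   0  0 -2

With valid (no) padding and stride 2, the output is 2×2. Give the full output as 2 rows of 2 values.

Output[0,0]: The receptive field on the input at this output position is [1 0 0 / 3 4 -3 / 2 -2 -2]. Elementwise product with the kernel and sum: 1·1 + 0·-1 + 0·1 + 4·-1 + -3·-1 + -2·-2.
Output[0,1]: The receptive field on the input at this output position is [0 1 4 / -3 3 5 / -2 -3 -4]. Elementwise product with the kernel and sum: 0·1 + 1·-1 + 4·1 + 3·-1 + 5·-1 + -4·-2.

4 3
6 -10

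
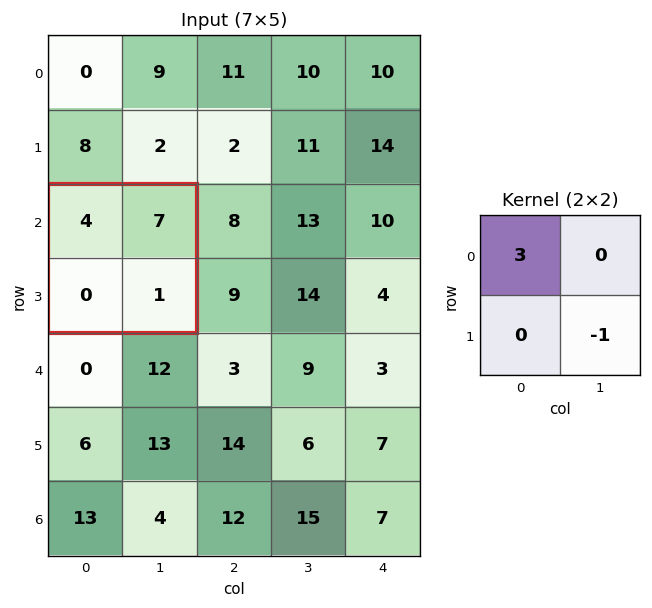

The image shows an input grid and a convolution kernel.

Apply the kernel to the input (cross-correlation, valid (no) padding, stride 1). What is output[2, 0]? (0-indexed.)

11

The receptive field on the input at this output position is [4 7 / 0 1]. Elementwise product with the kernel and sum: 4·3 + 1·-1.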